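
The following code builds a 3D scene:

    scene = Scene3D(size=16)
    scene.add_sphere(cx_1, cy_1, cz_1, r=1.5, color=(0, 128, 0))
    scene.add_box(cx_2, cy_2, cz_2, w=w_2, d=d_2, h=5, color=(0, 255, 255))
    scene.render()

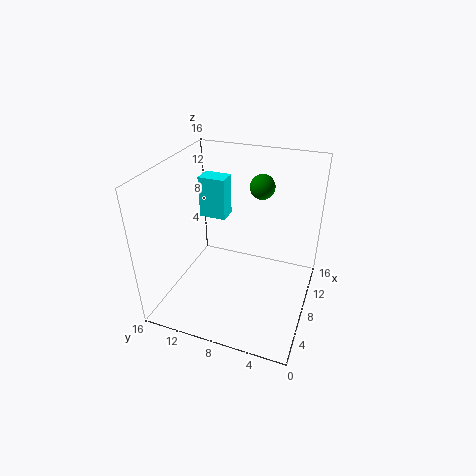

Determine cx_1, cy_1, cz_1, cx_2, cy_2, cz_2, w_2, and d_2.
cx_1 = 13.5
cy_1 = 7
cz_1 = 12
cx_2 = 10.75
cy_2 = 10.75
cz_2 = 8.25
w_2 = 2.25
d_2 = 3.25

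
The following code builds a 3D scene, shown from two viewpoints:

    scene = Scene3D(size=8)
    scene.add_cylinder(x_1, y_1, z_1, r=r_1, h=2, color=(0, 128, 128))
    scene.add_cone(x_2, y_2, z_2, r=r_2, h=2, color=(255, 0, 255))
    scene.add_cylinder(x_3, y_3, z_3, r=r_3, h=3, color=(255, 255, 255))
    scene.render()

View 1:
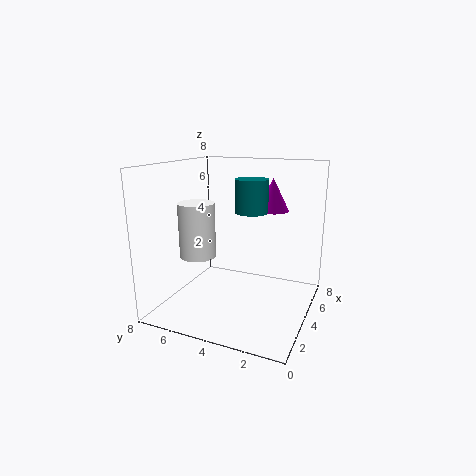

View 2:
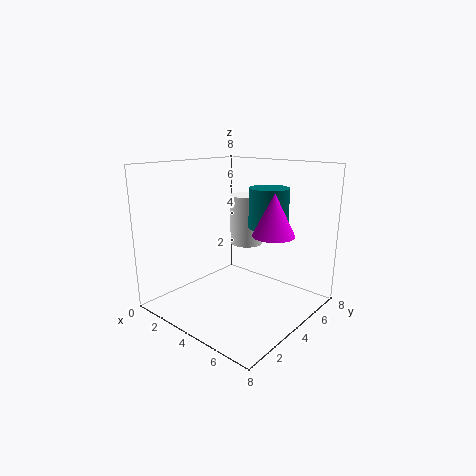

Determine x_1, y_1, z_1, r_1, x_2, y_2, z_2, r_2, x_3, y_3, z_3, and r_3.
x_1 = 6
y_1 = 4
z_1 = 5
r_1 = 1
x_2 = 7
y_2 = 3
z_2 = 5
r_2 = 1
x_3 = 3
y_3 = 6
z_3 = 3
r_3 = 1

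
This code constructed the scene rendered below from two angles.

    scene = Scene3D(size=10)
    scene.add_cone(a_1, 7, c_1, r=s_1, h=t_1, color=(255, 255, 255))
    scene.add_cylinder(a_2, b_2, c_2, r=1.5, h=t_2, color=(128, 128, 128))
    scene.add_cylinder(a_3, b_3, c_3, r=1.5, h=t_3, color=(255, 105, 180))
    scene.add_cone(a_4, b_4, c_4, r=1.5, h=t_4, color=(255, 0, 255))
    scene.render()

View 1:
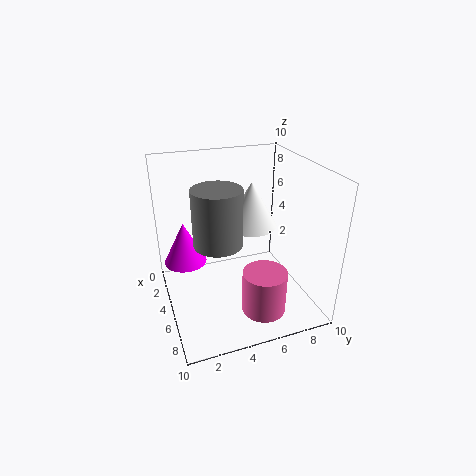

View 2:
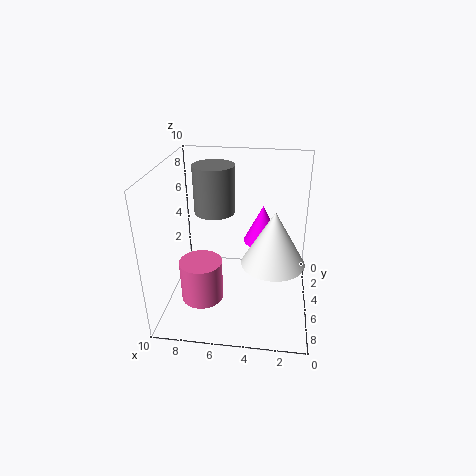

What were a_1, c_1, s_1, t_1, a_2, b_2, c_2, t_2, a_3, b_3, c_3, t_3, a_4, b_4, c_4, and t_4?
a_1 = 2.5; c_1 = 4.5; s_1 = 2; t_1 = 3.5; a_2 = 7; b_2 = 3; c_2 = 6; t_2 = 3.5; a_3 = 7.5; b_3 = 6; c_3 = 0.5; t_3 = 3; a_4 = 3.5; b_4 = 1.5; c_4 = 3; t_4 = 3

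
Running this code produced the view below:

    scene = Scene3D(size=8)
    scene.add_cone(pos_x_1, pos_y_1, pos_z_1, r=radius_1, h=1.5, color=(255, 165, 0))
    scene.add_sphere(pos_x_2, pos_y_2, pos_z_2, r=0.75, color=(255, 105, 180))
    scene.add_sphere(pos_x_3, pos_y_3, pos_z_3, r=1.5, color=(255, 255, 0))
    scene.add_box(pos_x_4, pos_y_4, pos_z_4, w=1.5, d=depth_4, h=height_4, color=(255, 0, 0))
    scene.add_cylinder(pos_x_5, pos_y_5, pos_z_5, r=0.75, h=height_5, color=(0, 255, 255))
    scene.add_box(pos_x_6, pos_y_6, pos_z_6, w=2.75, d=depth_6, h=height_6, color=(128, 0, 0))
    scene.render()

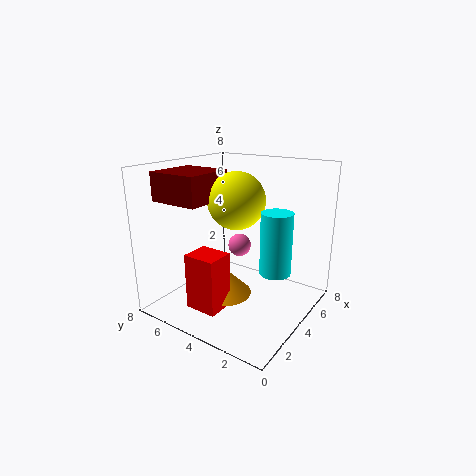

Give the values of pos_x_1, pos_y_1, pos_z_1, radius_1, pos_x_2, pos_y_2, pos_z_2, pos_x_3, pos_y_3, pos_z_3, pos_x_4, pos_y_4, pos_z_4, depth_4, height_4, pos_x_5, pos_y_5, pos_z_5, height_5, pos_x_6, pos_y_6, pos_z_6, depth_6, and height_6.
pos_x_1 = 3; pos_y_1 = 4.25; pos_z_1 = 1; radius_1 = 1.5; pos_x_2 = 6.75; pos_y_2 = 5.75; pos_z_2 = 2.25; pos_x_3 = 3.5; pos_y_3 = 3.75; pos_z_3 = 6.25; pos_x_4 = 1; pos_y_4 = 3.5; pos_z_4 = 0.75; depth_4 = 1.75; height_4 = 3; pos_x_5 = 2.75; pos_y_5 = 1; pos_z_5 = 3.25; height_5 = 3; pos_x_6 = 1; pos_y_6 = 4.5; pos_z_6 = 6.25; depth_6 = 2.75; height_6 = 1.5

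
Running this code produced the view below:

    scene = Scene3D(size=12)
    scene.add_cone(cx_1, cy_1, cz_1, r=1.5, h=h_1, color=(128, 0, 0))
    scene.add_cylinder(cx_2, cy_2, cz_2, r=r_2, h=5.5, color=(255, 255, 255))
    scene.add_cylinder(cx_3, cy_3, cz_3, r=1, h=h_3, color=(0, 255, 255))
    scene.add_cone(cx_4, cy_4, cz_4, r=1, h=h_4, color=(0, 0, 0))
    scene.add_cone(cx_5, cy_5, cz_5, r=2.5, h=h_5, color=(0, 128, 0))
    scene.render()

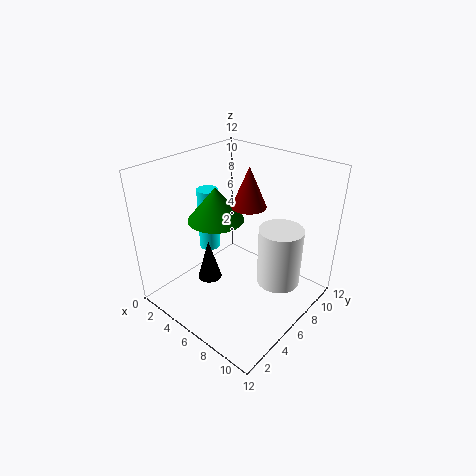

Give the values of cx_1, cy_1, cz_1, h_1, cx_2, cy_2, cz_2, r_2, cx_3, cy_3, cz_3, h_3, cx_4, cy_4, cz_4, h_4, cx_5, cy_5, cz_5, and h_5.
cx_1 = 5.5
cy_1 = 8
cz_1 = 8
h_1 = 3.5
cx_2 = 8
cy_2 = 9.5
cz_2 = 0.5
r_2 = 2
cx_3 = 1
cy_3 = 7.5
cz_3 = 2.5
h_3 = 6
cx_4 = 4.5
cy_4 = 4
cz_4 = 2.5
h_4 = 3.5
cx_5 = 3
cy_5 = 6.5
cz_5 = 6.5
h_5 = 3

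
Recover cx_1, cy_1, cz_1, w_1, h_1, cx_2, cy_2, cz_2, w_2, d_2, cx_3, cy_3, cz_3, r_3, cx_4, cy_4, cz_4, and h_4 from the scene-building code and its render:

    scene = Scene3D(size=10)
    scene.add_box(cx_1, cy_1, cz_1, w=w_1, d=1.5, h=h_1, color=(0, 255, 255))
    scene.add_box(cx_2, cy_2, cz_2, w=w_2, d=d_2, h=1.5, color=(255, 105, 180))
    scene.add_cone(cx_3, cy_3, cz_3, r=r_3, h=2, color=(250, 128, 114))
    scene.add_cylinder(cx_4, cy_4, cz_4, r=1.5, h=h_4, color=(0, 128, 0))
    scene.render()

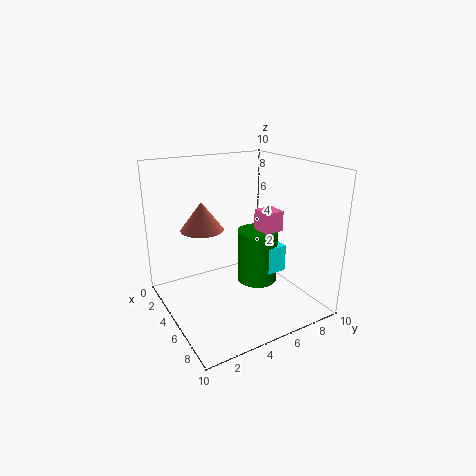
cx_1 = 3
cy_1 = 7
cz_1 = 2
w_1 = 3
h_1 = 2
cx_2 = 4
cy_2 = 7
cz_2 = 5
w_2 = 1.5
d_2 = 1.5
cx_3 = 3.5
cy_3 = 3
cz_3 = 5.5
r_3 = 1.5
cx_4 = 4.5
cy_4 = 7
cz_4 = 1
h_4 = 4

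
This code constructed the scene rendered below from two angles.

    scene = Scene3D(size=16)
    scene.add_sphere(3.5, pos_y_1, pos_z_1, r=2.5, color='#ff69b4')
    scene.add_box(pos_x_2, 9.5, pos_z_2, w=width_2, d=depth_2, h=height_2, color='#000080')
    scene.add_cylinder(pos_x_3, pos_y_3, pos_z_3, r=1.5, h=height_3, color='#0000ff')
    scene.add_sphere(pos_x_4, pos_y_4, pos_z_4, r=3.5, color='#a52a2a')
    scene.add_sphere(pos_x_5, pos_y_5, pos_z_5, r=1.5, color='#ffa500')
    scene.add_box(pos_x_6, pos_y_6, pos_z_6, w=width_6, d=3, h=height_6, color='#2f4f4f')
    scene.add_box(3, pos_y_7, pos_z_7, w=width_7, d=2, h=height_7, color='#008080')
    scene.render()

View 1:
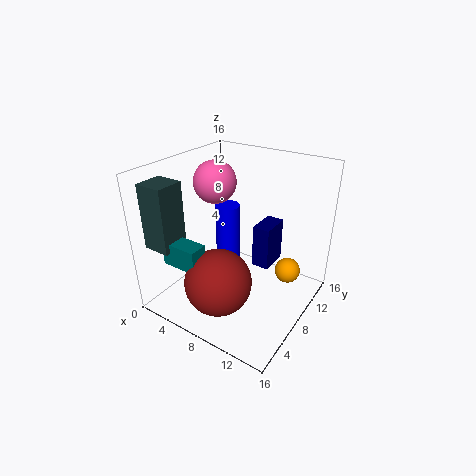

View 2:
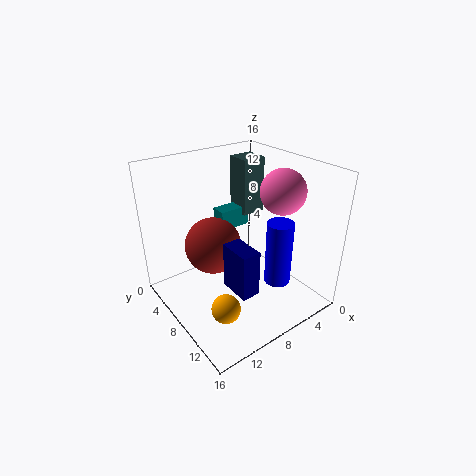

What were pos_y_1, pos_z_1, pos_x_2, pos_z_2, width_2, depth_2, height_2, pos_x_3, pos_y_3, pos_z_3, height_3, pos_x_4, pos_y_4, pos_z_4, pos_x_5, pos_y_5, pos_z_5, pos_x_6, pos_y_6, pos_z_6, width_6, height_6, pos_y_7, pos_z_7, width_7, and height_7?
pos_y_1 = 10; pos_z_1 = 13; pos_x_2 = 9; pos_z_2 = 4; width_2 = 2; depth_2 = 3.5; height_2 = 5; pos_x_3 = 4.5; pos_y_3 = 11; pos_z_3 = 2.5; height_3 = 7.5; pos_x_4 = 8.5; pos_y_4 = 3.5; pos_z_4 = 5; pos_x_5 = 12.5; pos_y_5 = 12; pos_z_5 = 3; pos_x_6 = 1; pos_y_6 = 1; pos_z_6 = 8; width_6 = 3; height_6 = 7; pos_y_7 = 1.5; pos_z_7 = 6.5; width_7 = 4; height_7 = 2.5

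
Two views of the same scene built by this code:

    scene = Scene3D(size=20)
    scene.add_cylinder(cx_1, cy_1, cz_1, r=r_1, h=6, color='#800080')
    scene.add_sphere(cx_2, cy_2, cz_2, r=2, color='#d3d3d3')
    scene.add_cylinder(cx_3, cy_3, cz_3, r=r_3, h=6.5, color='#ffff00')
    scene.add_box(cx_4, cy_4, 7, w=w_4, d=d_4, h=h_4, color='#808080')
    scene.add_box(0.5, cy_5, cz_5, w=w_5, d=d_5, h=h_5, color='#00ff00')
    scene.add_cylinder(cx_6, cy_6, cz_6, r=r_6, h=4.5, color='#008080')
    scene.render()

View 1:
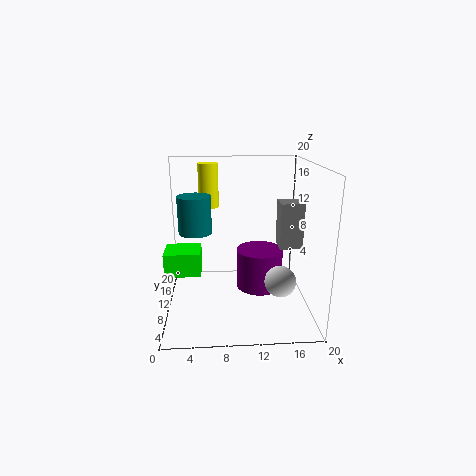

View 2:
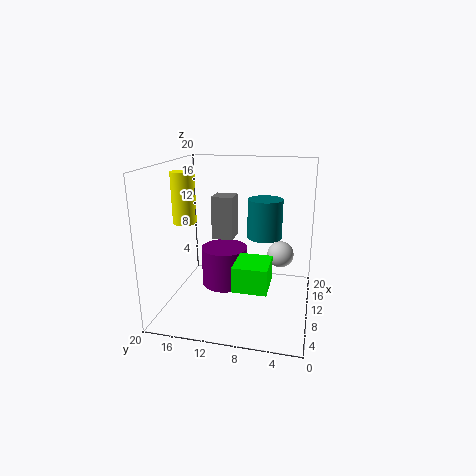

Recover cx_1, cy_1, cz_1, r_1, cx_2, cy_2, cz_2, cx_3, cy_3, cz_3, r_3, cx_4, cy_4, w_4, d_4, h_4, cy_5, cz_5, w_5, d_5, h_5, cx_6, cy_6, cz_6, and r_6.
cx_1 = 13.5, cy_1 = 13, cz_1 = 1, r_1 = 3.5, cx_2 = 15, cy_2 = 4.5, cz_2 = 6, cx_3 = 6, cy_3 = 16, cz_3 = 13, r_3 = 1.5, cx_4 = 16.5, cy_4 = 12.5, w_4 = 3.5, d_4 = 3.5, h_4 = 7, cy_5 = 4.5, cz_5 = 7, w_5 = 4.5, d_5 = 4, h_5 = 3, cx_6 = 4.5, cy_6 = 5.5, cz_6 = 12.5, r_6 = 2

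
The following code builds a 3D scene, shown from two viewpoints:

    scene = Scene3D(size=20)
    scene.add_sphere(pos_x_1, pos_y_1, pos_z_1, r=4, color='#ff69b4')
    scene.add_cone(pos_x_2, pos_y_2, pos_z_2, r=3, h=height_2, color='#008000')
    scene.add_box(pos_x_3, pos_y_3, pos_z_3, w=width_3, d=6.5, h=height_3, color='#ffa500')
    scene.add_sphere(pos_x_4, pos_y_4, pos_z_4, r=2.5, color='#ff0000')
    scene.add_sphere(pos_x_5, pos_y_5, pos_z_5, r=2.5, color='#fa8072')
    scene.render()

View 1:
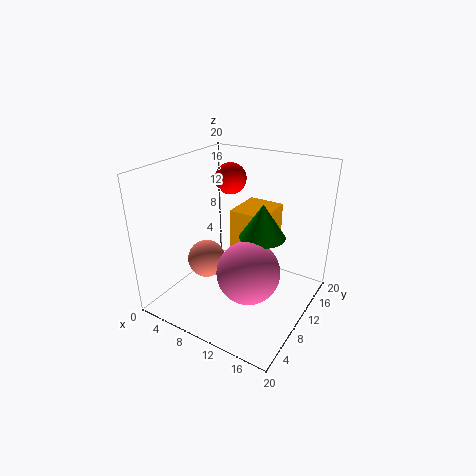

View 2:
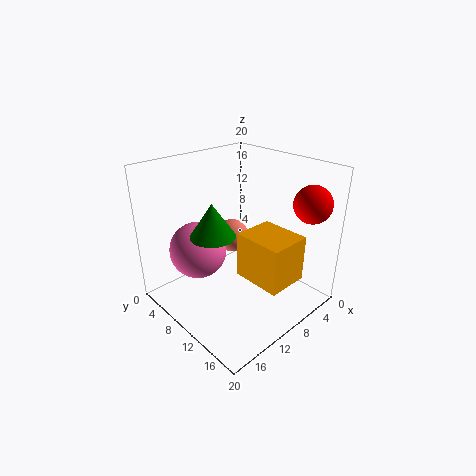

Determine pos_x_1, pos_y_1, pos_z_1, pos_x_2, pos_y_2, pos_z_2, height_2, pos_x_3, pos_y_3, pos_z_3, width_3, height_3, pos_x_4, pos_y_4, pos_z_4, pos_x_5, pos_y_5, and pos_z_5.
pos_x_1 = 14
pos_y_1 = 6
pos_z_1 = 8
pos_x_2 = 14
pos_y_2 = 9.5
pos_z_2 = 11.5
height_2 = 4.5
pos_x_3 = 7
pos_y_3 = 12.5
pos_z_3 = 6.5
width_3 = 5.5
height_3 = 6
pos_x_4 = 4
pos_y_4 = 17.5
pos_z_4 = 15.5
pos_x_5 = 7.5
pos_y_5 = 6
pos_z_5 = 8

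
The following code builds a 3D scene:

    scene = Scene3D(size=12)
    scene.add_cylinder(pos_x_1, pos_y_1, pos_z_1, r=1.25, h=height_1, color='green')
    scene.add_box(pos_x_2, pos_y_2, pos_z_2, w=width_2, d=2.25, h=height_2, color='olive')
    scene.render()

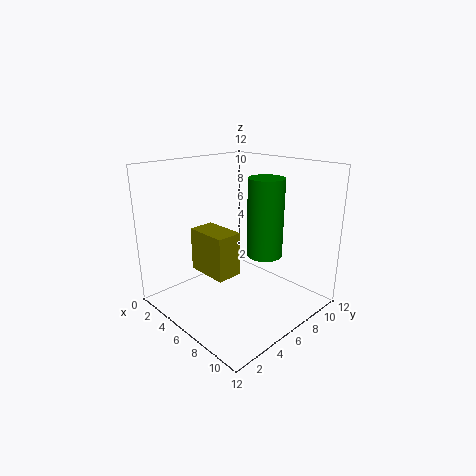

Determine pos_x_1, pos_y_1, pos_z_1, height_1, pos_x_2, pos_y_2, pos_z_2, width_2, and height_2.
pos_x_1 = 10
pos_y_1 = 4.75
pos_z_1 = 6.25
height_1 = 5.5
pos_x_2 = 2.5
pos_y_2 = 3.75
pos_z_2 = 2.75
width_2 = 3.75
height_2 = 3.75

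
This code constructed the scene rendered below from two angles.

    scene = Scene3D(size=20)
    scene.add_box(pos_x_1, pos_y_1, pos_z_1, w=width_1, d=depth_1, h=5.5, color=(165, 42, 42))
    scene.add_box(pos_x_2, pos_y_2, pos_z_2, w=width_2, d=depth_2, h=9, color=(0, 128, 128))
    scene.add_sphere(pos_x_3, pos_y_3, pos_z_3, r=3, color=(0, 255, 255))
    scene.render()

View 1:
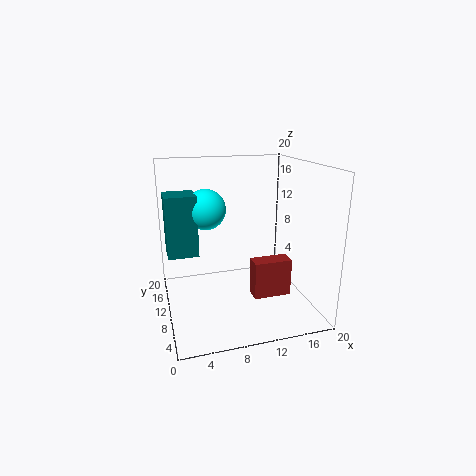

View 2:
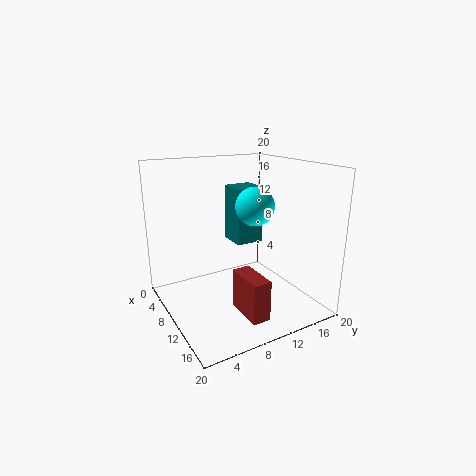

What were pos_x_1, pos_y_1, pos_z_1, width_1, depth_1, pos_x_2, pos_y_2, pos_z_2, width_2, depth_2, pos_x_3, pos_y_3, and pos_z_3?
pos_x_1 = 12; pos_y_1 = 8; pos_z_1 = 1; width_1 = 5.5; depth_1 = 2.5; pos_x_2 = 0.5; pos_y_2 = 13; pos_z_2 = 6.5; width_2 = 4.5; depth_2 = 4.5; pos_x_3 = 6.5; pos_y_3 = 15; pos_z_3 = 13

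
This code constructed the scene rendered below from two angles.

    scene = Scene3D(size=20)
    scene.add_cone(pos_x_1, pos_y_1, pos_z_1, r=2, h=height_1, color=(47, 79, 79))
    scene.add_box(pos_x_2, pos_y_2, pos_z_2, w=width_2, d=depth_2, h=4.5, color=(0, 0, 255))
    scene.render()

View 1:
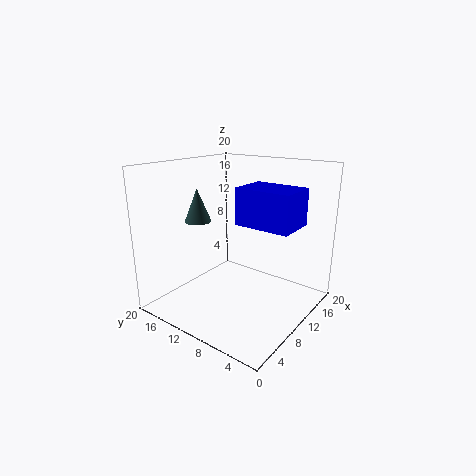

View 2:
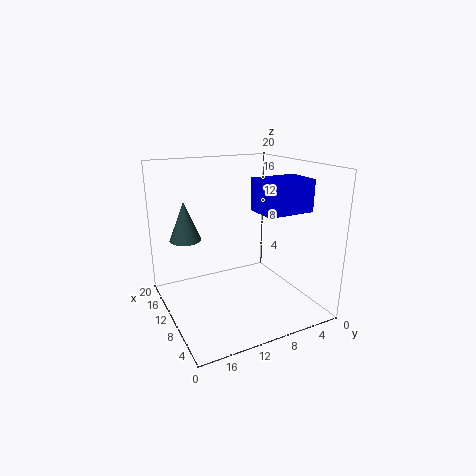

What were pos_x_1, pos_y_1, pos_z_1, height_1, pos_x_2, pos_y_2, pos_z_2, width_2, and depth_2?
pos_x_1 = 10; pos_y_1 = 17.5; pos_z_1 = 11; height_1 = 5; pos_x_2 = 6; pos_y_2 = 0.5; pos_z_2 = 13.5; width_2 = 5; depth_2 = 7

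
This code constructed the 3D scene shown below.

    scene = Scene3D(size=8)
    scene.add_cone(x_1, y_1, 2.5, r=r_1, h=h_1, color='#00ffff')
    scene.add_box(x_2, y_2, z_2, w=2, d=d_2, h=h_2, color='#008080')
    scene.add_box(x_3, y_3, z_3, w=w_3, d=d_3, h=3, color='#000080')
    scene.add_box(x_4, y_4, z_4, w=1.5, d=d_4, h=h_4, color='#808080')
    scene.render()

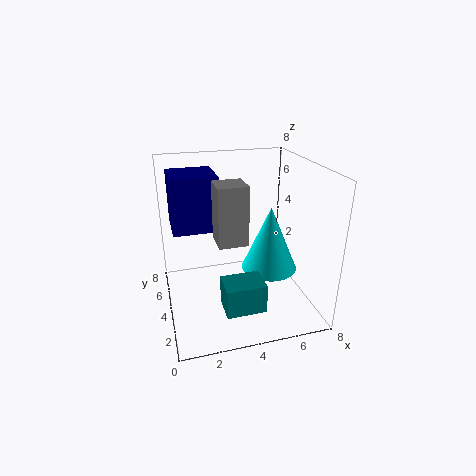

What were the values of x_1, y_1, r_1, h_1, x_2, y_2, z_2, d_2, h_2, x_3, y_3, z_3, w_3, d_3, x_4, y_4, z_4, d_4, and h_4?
x_1 = 5.5
y_1 = 3
r_1 = 1.5
h_1 = 3.5
x_2 = 2.5
y_2 = 0.5
z_2 = 1.5
d_2 = 1.5
h_2 = 1.5
x_3 = 0.5
y_3 = 4
z_3 = 4.5
w_3 = 2.5
d_3 = 2.5
x_4 = 2.5
y_4 = 2
z_4 = 4.5
d_4 = 1.5
h_4 = 3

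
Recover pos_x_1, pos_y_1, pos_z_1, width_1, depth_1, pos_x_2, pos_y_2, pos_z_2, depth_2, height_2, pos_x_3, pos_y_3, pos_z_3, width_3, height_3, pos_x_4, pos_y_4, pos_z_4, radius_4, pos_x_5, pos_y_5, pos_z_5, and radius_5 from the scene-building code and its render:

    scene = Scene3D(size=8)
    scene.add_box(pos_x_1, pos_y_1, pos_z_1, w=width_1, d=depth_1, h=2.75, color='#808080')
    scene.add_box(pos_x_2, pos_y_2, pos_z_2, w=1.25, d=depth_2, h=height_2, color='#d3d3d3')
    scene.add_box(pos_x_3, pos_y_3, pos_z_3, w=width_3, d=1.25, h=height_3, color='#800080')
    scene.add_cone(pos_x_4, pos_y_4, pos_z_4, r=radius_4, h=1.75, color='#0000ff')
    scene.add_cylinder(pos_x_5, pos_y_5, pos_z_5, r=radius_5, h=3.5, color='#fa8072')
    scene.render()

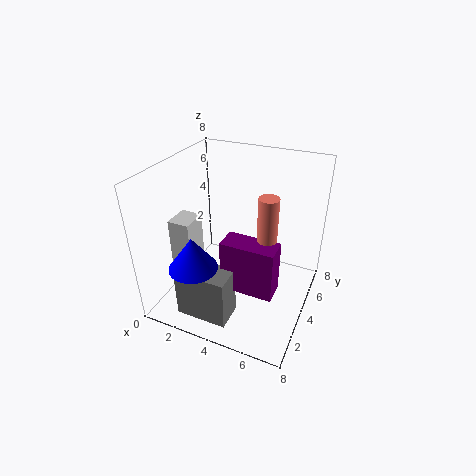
pos_x_1 = 2; pos_y_1 = 0.5; pos_z_1 = 0.75; width_1 = 2.75; depth_1 = 1.5; pos_x_2 = 0.5; pos_y_2 = 2.5; pos_z_2 = 1.75; depth_2 = 1.5; height_2 = 3.25; pos_x_3 = 4; pos_y_3 = 1.75; pos_z_3 = 2.25; width_3 = 2.75; height_3 = 2.75; pos_x_4 = 2.75; pos_y_4 = 1.25; pos_z_4 = 3.5; radius_4 = 1.25; pos_x_5 = 6; pos_y_5 = 3; pos_z_5 = 3.75; radius_5 = 0.5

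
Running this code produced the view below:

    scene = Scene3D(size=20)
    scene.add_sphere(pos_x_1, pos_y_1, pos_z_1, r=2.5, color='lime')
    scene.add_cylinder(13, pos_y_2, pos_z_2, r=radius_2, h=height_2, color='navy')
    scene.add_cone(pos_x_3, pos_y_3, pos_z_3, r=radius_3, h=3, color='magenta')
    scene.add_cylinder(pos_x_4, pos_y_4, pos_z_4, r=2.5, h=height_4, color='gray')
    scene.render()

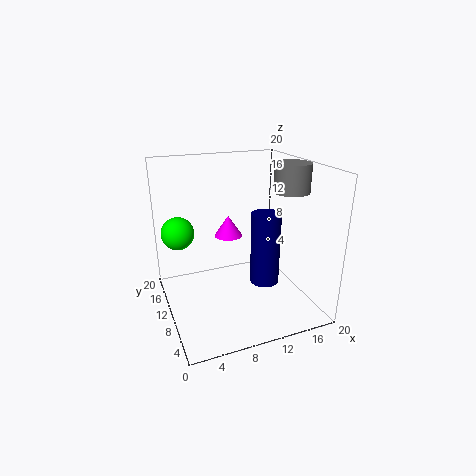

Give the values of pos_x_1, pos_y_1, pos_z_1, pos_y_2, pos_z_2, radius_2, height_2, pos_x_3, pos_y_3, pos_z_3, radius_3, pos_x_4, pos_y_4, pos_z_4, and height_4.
pos_x_1 = 3, pos_y_1 = 17, pos_z_1 = 9, pos_y_2 = 7.5, pos_z_2 = 4, radius_2 = 2, height_2 = 10, pos_x_3 = 9.5, pos_y_3 = 12.5, pos_z_3 = 9.5, radius_3 = 2, pos_x_4 = 17.5, pos_y_4 = 9, pos_z_4 = 16, height_4 = 4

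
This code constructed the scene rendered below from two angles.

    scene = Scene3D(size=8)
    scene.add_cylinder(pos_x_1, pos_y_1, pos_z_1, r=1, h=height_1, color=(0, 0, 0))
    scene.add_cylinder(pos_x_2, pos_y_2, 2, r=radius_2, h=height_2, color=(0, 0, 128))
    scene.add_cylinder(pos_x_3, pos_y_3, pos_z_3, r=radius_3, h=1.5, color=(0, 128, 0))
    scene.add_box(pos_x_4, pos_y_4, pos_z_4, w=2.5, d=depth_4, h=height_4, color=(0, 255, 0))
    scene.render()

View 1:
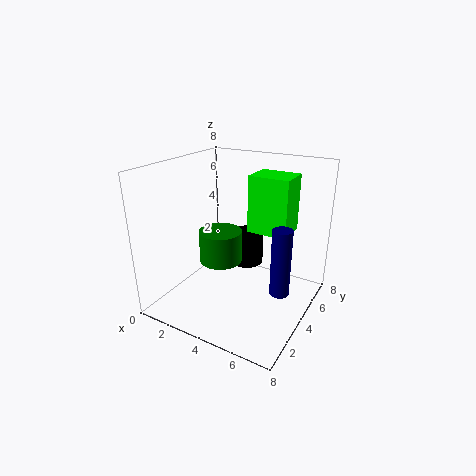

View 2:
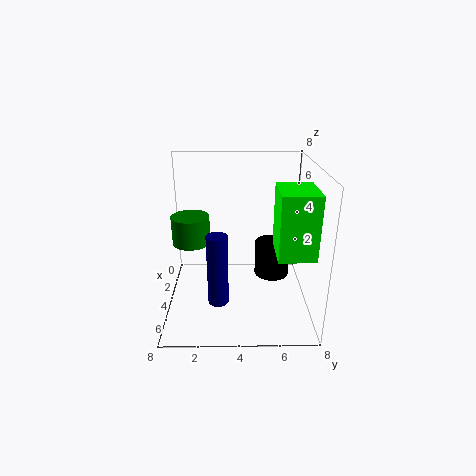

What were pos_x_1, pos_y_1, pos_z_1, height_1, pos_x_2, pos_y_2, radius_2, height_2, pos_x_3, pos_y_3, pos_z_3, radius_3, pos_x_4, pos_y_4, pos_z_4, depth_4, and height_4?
pos_x_1 = 3.5; pos_y_1 = 6; pos_z_1 = 1.5; height_1 = 2; pos_x_2 = 7; pos_y_2 = 3; radius_2 = 0.5; height_2 = 3.5; pos_x_3 = 4.5; pos_y_3 = 1.5; pos_z_3 = 4; radius_3 = 1; pos_x_4 = 3.5; pos_y_4 = 6; pos_z_4 = 3.5; depth_4 = 2; height_4 = 3.5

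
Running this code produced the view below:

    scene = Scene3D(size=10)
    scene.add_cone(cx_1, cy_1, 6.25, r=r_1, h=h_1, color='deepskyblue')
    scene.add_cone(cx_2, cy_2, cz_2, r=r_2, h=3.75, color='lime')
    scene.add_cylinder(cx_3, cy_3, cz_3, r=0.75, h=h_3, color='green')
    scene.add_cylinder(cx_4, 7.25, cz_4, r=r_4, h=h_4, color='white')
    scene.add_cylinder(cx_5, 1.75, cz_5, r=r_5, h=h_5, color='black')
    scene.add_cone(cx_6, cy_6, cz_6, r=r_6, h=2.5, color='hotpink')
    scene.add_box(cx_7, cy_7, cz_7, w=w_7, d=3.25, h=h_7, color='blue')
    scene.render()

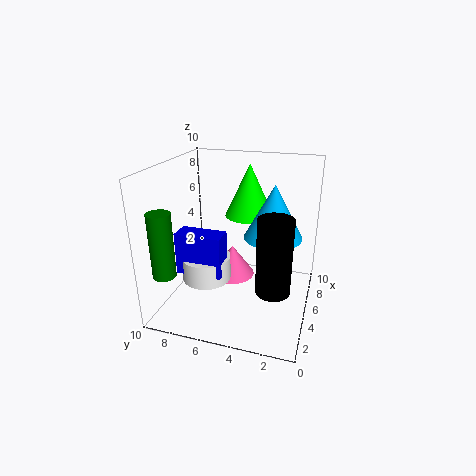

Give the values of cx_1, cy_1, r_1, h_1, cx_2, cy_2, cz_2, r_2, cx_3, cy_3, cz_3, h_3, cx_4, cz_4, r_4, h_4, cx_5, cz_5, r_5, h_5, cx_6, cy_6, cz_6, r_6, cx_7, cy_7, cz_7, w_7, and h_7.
cx_1 = 3.25, cy_1 = 2.25, r_1 = 1.75, h_1 = 3.25, cx_2 = 7, cy_2 = 4.75, cz_2 = 6, r_2 = 1.75, cx_3 = 1.25, cy_3 = 8.75, cz_3 = 3.5, h_3 = 4.25, cx_4 = 4.5, cz_4 = 1.75, r_4 = 1.75, h_4 = 1.75, cx_5 = 1.25, cz_5 = 3.75, r_5 = 1, h_5 = 4.5, cx_6 = 7.5, cy_6 = 6.25, cz_6 = 0.5, r_6 = 1.75, cx_7 = 3.25, cy_7 = 5.75, cz_7 = 2.5, w_7 = 1.5, h_7 = 3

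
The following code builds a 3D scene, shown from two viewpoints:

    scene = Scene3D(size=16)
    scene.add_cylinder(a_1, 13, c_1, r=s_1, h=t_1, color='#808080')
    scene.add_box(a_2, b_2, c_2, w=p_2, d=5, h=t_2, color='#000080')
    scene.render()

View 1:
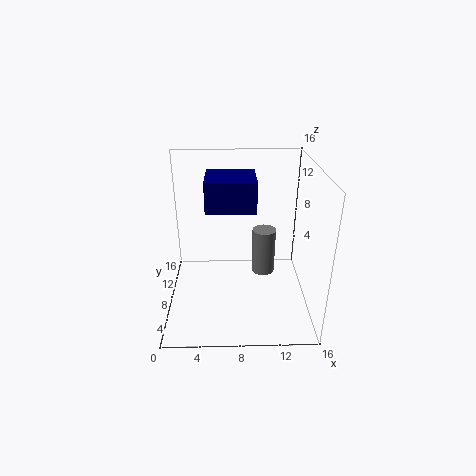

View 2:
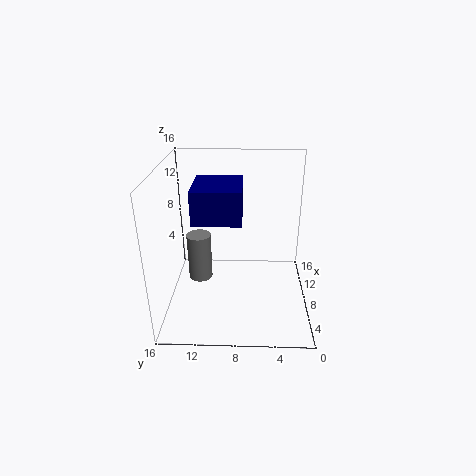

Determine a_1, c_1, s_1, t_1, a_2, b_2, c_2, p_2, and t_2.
a_1 = 11.5, c_1 = 0.5, s_1 = 1.5, t_1 = 6, a_2 = 4.5, b_2 = 7.5, c_2 = 11, p_2 = 5.5, t_2 = 3.5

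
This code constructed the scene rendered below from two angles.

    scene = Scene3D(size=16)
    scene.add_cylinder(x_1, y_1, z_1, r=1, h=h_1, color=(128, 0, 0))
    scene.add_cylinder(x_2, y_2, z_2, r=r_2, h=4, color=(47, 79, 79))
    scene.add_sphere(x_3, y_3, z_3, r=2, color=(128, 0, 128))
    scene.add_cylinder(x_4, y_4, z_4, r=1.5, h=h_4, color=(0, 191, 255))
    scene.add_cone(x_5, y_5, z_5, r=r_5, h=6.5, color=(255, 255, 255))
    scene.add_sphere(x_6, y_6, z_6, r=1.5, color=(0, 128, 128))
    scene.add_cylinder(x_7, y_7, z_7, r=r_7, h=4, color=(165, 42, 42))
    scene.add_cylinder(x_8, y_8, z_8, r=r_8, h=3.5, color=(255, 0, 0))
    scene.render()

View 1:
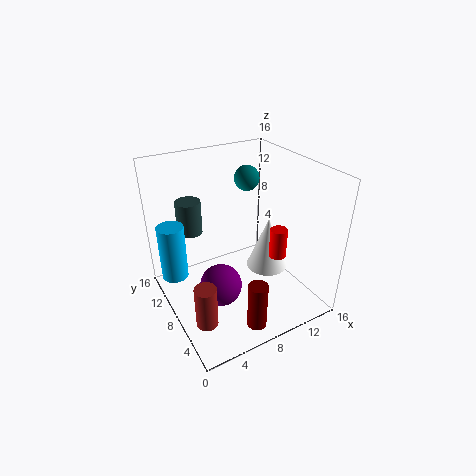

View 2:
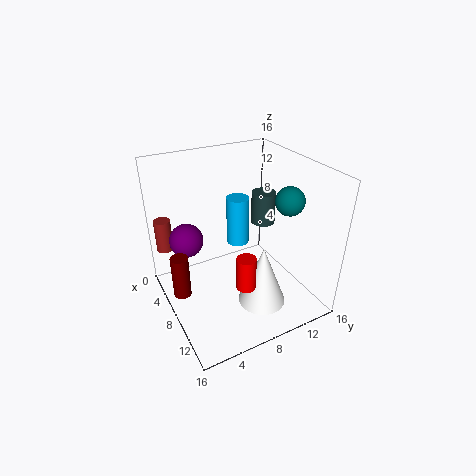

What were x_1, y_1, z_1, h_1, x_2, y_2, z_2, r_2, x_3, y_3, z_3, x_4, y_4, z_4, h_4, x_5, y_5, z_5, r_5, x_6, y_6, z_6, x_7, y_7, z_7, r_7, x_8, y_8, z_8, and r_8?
x_1 = 6.5, y_1 = 1.5, z_1 = 1.5, h_1 = 5, x_2 = 4.5, y_2 = 13.5, z_2 = 7, r_2 = 1.5, x_3 = 3.5, y_3 = 3.5, z_3 = 6.5, x_4 = 1.5, y_4 = 11.5, z_4 = 3, h_4 = 6.5, x_5 = 12.5, y_5 = 8.5, z_5 = 2.5, r_5 = 2.5, x_6 = 11.5, y_6 = 12, z_6 = 13, x_7 = 1, y_7 = 1.5, z_7 = 4.5, r_7 = 1, x_8 = 12.5, y_8 = 6.5, z_8 = 5, r_8 = 1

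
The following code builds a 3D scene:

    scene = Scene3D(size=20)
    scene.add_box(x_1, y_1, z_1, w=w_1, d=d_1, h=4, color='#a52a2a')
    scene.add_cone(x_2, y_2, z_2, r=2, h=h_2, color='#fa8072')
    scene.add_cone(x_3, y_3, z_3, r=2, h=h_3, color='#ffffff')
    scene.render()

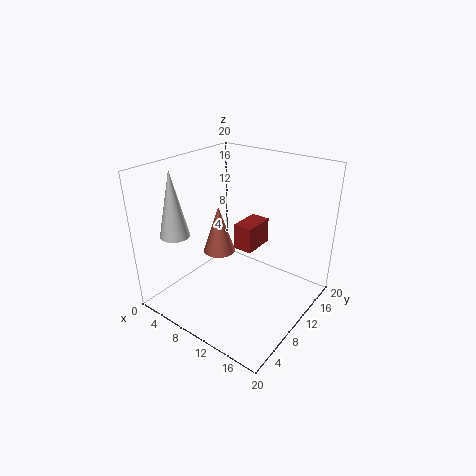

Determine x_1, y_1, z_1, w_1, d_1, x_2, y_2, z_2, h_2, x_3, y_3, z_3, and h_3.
x_1 = 7, y_1 = 13, z_1 = 6, w_1 = 3, d_1 = 5, x_2 = 10, y_2 = 6, z_2 = 10, h_2 = 6, x_3 = 4, y_3 = 4, z_3 = 11, h_3 = 9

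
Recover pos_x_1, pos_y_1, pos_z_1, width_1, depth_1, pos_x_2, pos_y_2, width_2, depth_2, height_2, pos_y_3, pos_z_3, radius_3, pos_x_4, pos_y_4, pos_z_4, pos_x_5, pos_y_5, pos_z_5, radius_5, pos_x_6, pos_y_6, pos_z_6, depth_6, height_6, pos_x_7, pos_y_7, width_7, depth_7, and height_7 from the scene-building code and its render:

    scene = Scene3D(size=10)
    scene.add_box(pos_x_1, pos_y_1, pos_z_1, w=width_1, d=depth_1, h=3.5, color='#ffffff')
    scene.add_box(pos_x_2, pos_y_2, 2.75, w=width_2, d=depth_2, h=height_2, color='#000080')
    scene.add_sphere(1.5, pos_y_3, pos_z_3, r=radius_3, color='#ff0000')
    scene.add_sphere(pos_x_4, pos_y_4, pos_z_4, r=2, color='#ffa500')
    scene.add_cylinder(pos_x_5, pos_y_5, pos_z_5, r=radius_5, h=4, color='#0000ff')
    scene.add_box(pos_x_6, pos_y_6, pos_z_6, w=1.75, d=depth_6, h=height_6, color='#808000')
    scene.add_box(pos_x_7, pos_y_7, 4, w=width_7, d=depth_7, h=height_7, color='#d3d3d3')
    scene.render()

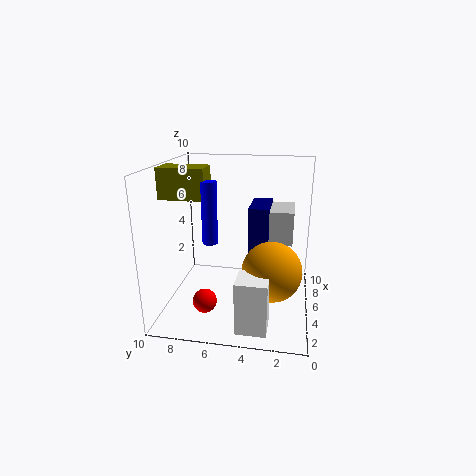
pos_x_1 = 0.75; pos_y_1 = 2.5; pos_z_1 = 0.25; width_1 = 2; depth_1 = 2; pos_x_2 = 6.25; pos_y_2 = 3; width_2 = 3.25; depth_2 = 1.5; height_2 = 4; pos_y_3 = 6.5; pos_z_3 = 2; radius_3 = 0.75; pos_x_4 = 3.75; pos_y_4 = 2.5; pos_z_4 = 3.25; pos_x_5 = 3.25; pos_y_5 = 6.5; pos_z_5 = 5.25; radius_5 = 0.5; pos_x_6 = 3; pos_y_6 = 6.75; pos_z_6 = 8; depth_6 = 3; height_6 = 2; pos_x_7 = 6.5; pos_y_7 = 1.25; width_7 = 3; depth_7 = 3; height_7 = 2.5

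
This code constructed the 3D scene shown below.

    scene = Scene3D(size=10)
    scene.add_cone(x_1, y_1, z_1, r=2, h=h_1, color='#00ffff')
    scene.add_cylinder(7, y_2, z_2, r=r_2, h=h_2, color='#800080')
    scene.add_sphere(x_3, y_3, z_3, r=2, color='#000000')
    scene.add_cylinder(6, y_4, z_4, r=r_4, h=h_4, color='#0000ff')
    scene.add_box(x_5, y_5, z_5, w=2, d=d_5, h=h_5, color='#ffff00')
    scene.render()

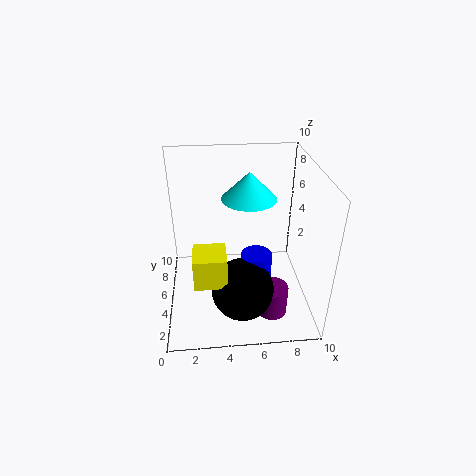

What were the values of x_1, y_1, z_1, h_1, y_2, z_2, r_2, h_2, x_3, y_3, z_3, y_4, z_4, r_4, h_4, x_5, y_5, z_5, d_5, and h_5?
x_1 = 6
y_1 = 7
z_1 = 7
h_1 = 2
y_2 = 2
z_2 = 1
r_2 = 1
h_2 = 2
x_3 = 5
y_3 = 2
z_3 = 3
y_4 = 3
z_4 = 3
r_4 = 1
h_4 = 2
x_5 = 2
y_5 = 1
z_5 = 4
d_5 = 2
h_5 = 2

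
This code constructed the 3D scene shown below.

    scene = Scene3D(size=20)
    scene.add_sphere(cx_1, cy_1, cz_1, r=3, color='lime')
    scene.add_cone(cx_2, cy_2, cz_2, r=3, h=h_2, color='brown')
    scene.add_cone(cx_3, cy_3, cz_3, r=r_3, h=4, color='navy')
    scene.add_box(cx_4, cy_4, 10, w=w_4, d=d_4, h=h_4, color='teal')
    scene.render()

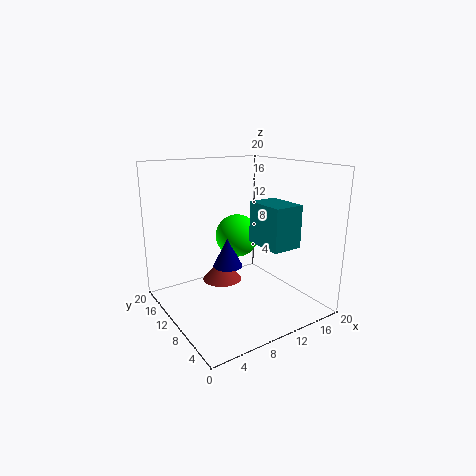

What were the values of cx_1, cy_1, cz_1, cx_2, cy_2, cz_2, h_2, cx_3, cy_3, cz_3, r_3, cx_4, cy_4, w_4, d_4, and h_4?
cx_1 = 10.5, cy_1 = 11, cz_1 = 10, cx_2 = 10, cy_2 = 14.5, cz_2 = 2, h_2 = 3.5, cx_3 = 8, cy_3 = 9.5, cz_3 = 6.5, r_3 = 2, cx_4 = 10.5, cy_4 = 2.5, w_4 = 4, d_4 = 5.5, h_4 = 5.5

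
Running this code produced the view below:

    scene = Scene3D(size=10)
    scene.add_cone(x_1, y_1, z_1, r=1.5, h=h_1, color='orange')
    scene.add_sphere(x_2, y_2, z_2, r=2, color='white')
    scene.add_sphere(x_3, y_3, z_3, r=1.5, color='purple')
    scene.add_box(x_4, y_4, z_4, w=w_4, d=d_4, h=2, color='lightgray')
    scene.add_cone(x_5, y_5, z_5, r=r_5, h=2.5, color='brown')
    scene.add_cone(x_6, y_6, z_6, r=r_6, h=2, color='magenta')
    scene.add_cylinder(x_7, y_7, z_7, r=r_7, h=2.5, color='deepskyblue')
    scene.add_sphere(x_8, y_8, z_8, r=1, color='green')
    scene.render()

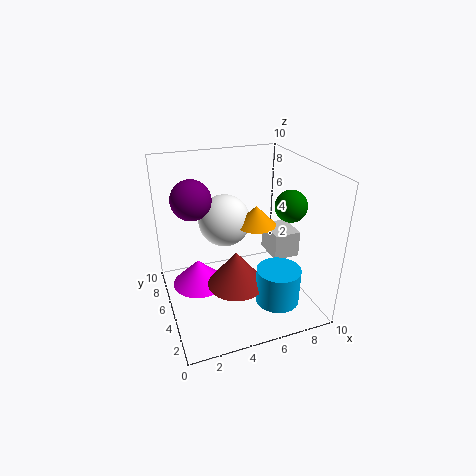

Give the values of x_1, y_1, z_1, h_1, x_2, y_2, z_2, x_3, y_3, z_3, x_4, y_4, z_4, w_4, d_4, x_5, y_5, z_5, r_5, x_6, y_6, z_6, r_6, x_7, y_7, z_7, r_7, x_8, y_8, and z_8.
x_1 = 7
y_1 = 6.5
z_1 = 5
h_1 = 1.5
x_2 = 5
y_2 = 8
z_2 = 5
x_3 = 2.5
y_3 = 8
z_3 = 7
x_4 = 8
y_4 = 5
z_4 = 2.5
w_4 = 2
d_4 = 2.5
x_5 = 4.5
y_5 = 4
z_5 = 2
r_5 = 2
x_6 = 2.5
y_6 = 7
z_6 = 0.5
r_6 = 2
x_7 = 7
y_7 = 2.5
z_7 = 1
r_7 = 1.5
x_8 = 7.5
y_8 = 2.5
z_8 = 8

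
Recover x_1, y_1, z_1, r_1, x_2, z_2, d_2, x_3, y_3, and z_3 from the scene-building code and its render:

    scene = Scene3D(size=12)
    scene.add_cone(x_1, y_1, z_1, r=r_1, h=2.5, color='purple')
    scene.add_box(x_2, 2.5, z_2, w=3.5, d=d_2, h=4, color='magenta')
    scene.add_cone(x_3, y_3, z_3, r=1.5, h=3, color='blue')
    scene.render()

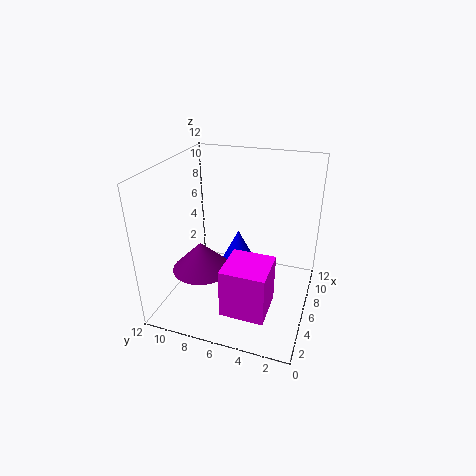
x_1 = 5
y_1 = 9
z_1 = 3
r_1 = 2.5
x_2 = 1.5
z_2 = 1.5
d_2 = 3.5
x_3 = 9
y_3 = 7
z_3 = 2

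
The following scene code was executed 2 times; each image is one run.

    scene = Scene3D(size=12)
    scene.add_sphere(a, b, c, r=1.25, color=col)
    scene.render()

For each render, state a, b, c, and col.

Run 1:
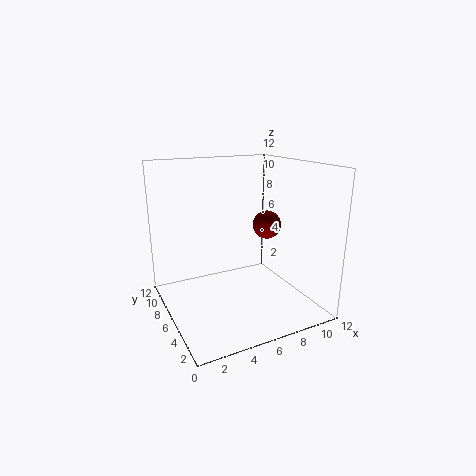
a = 9.25, b = 6.75, c = 6.5, col = 'maroon'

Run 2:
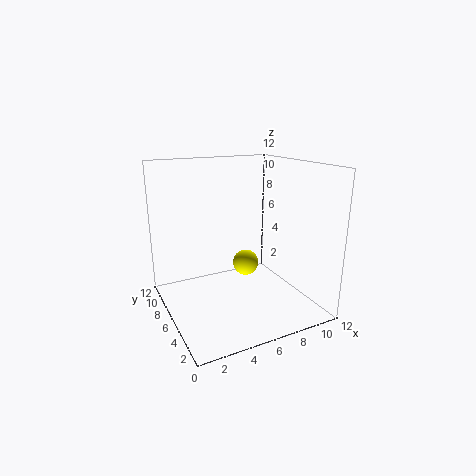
a = 8.5, b = 9.25, c = 2, col = 'yellow'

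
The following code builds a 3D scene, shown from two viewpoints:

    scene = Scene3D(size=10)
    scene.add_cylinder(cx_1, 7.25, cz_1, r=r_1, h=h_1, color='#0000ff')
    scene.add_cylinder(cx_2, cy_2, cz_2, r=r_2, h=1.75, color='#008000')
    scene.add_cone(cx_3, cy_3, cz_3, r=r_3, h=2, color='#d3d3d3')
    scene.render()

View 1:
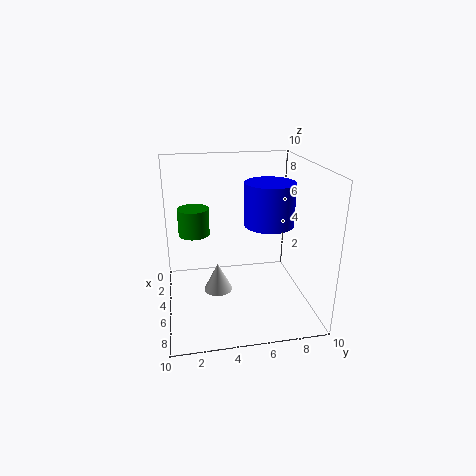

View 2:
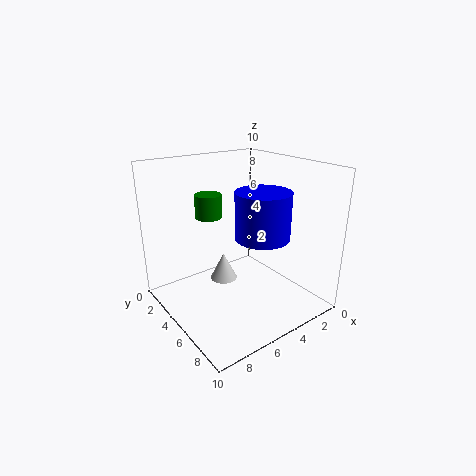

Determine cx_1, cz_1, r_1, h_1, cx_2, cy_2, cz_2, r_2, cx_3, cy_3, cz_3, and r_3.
cx_1 = 4.75; cz_1 = 5.75; r_1 = 1.75; h_1 = 3; cx_2 = 5.5; cy_2 = 2; cz_2 = 5.75; r_2 = 1; cx_3 = 5.25; cy_3 = 3.5; cz_3 = 1.25; r_3 = 1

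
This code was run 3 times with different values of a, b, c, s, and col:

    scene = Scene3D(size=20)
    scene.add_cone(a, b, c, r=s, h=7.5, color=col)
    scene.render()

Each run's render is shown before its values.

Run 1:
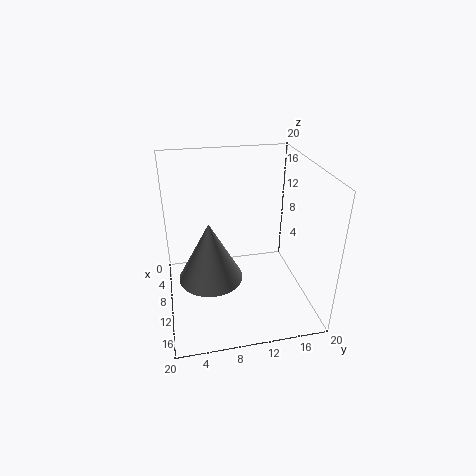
a = 14.5, b = 5.5, c = 7.5, s = 4, col = 'gray'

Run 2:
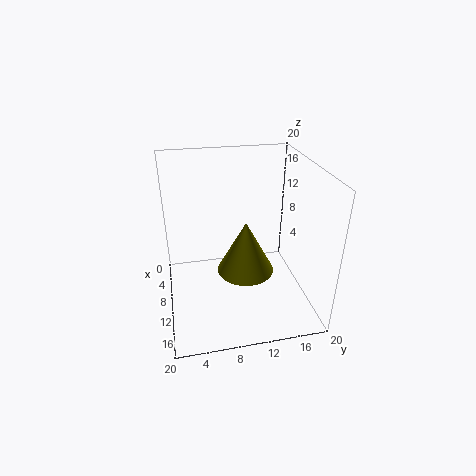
a = 10.5, b = 11, c = 5, s = 4, col = 'olive'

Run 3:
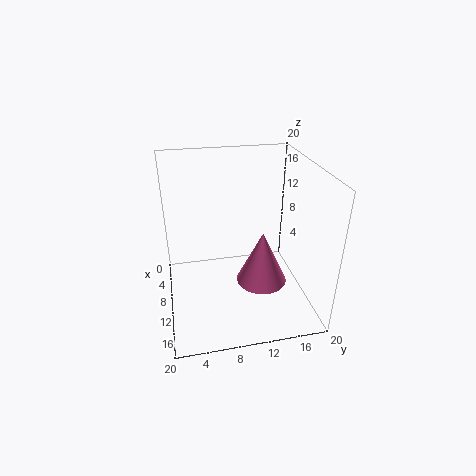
a = 12, b = 13, c = 4, s = 3.5, col = 'hotpink'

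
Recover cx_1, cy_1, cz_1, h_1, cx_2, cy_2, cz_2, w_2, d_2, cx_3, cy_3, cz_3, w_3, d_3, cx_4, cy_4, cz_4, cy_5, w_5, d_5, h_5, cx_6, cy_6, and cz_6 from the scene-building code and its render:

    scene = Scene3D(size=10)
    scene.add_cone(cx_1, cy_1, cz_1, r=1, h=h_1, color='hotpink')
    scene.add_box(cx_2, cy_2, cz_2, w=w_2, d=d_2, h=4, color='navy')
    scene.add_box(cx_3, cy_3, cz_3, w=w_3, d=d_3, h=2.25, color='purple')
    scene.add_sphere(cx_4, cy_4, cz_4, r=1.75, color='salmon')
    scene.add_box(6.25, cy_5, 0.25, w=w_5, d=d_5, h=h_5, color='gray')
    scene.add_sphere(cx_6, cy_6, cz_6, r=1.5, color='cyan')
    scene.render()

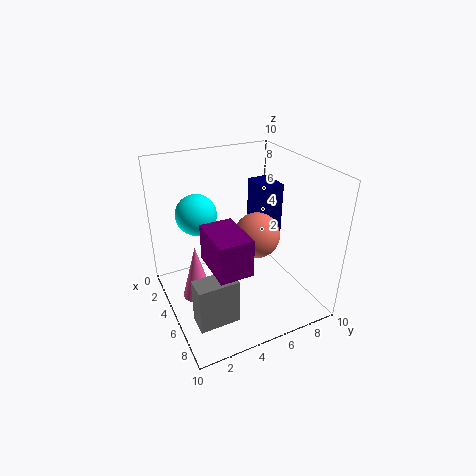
cx_1 = 5.25
cy_1 = 1.75
cz_1 = 1.5
h_1 = 3.75
cx_2 = 0.75
cy_2 = 8
cz_2 = 3.5
w_2 = 2.5
d_2 = 1.75
cx_3 = 6.5
cy_3 = 1.75
cz_3 = 5.25
w_3 = 3
d_3 = 2
cx_4 = 3.75
cy_4 = 7.25
cz_4 = 4
cy_5 = 1
w_5 = 1.5
d_5 = 2.75
h_5 = 3.25
cx_6 = 2.25
cy_6 = 3
cz_6 = 6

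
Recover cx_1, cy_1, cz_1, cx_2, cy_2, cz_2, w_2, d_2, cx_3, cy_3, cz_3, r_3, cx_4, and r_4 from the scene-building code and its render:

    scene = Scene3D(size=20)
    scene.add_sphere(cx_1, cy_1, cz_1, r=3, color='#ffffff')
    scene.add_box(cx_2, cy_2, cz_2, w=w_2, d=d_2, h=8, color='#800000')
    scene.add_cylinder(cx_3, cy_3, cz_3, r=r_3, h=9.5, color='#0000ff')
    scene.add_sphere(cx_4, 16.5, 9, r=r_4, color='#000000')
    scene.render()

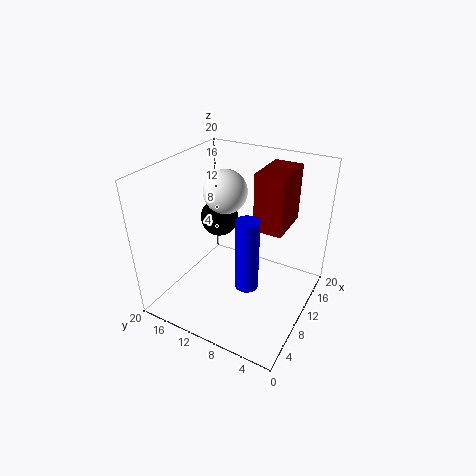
cx_1 = 11, cy_1 = 12.5, cz_1 = 16, cx_2 = 10.5, cy_2 = 4, cz_2 = 11.5, w_2 = 6.5, d_2 = 4, cx_3 = 6, cy_3 = 6.5, cz_3 = 6, r_3 = 1.5, cx_4 = 15.5, r_4 = 3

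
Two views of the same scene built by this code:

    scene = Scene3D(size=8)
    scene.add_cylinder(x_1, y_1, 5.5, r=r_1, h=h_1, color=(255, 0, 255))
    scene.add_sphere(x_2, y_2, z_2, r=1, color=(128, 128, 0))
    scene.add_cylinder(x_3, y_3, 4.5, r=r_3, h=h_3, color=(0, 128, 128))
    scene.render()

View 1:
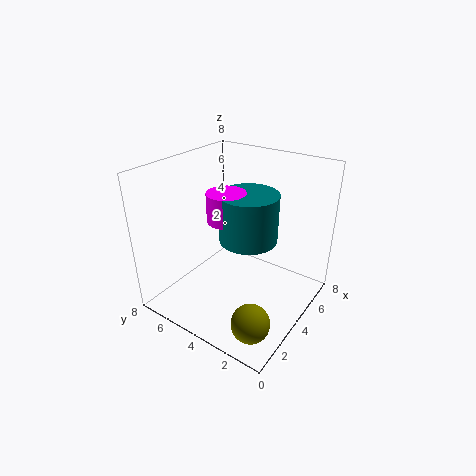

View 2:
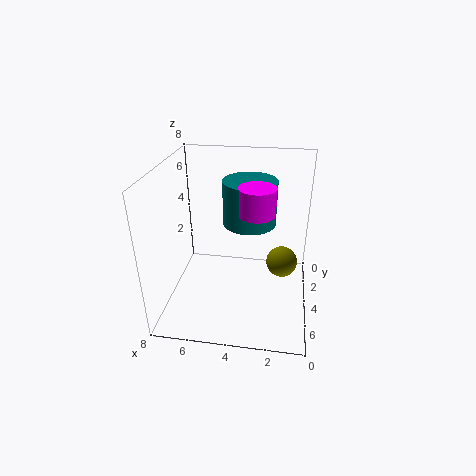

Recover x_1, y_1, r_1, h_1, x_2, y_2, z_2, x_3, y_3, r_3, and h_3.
x_1 = 3, y_1 = 4, r_1 = 1, h_1 = 1.5, x_2 = 1.5, y_2 = 1.5, z_2 = 1, x_3 = 3.5, y_3 = 3, r_3 = 1.5, h_3 = 2.5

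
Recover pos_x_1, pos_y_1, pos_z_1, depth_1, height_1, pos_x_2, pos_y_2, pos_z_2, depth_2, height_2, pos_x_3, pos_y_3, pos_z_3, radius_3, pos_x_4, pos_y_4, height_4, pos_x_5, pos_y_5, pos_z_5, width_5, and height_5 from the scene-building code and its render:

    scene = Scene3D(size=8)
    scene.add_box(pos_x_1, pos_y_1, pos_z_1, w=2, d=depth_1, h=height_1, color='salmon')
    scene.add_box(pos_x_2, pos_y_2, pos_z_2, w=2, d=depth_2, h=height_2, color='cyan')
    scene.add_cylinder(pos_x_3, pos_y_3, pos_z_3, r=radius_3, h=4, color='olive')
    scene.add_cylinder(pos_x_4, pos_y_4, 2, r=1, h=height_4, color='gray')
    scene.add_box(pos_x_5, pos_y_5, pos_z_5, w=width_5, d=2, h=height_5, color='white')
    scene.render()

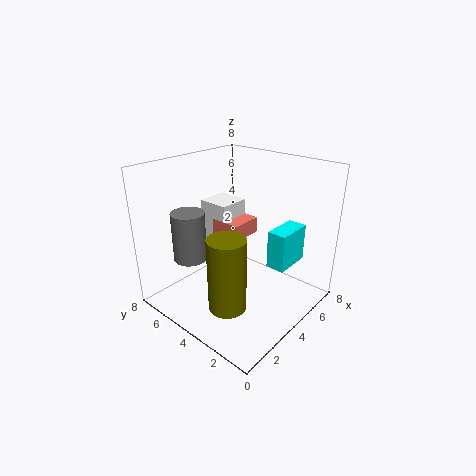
pos_x_1 = 5
pos_y_1 = 5
pos_z_1 = 3
depth_1 = 2
height_1 = 1
pos_x_2 = 4
pos_y_2 = 1
pos_z_2 = 3
depth_2 = 1
height_2 = 2
pos_x_3 = 2
pos_y_3 = 3
pos_z_3 = 1
radius_3 = 1
pos_x_4 = 3
pos_y_4 = 7
height_4 = 3
pos_x_5 = 5
pos_y_5 = 6
pos_z_5 = 2
width_5 = 2
height_5 = 3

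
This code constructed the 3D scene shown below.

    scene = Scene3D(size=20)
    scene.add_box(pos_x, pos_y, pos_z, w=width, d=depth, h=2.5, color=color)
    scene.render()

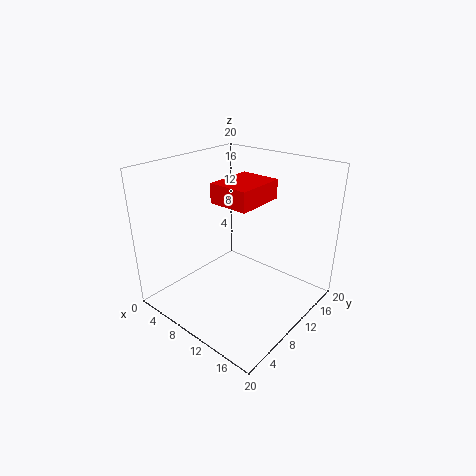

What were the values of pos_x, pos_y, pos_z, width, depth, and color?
pos_x = 9.25
pos_y = 5.75
pos_z = 16.25
width = 5.25
depth = 6.5
color = 'red'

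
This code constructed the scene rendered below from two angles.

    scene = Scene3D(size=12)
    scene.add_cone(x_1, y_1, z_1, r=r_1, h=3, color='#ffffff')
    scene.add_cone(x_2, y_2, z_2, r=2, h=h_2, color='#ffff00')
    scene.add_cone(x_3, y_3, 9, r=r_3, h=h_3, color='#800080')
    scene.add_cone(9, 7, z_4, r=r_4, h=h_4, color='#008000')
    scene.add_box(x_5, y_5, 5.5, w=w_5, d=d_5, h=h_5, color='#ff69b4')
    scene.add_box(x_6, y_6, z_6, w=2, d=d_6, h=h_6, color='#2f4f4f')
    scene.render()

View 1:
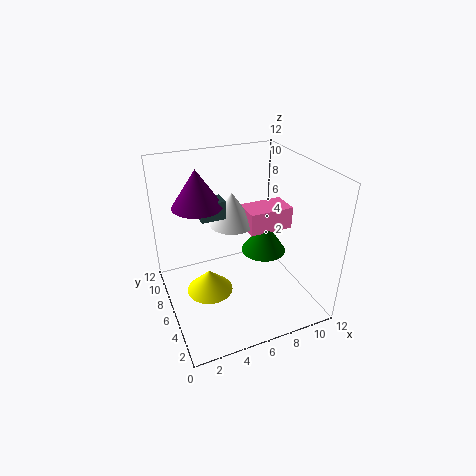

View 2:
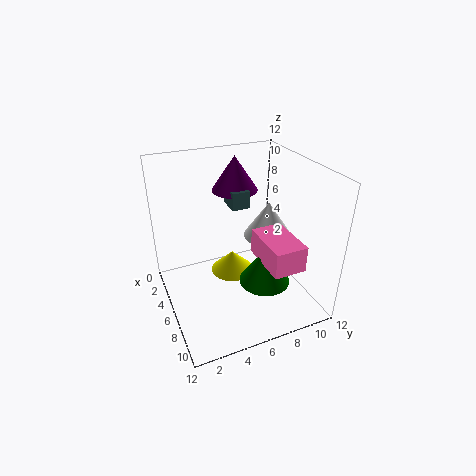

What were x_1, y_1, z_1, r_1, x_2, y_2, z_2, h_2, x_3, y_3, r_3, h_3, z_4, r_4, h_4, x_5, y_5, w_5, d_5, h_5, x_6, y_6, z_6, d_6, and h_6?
x_1 = 6.5
y_1 = 8.5
z_1 = 6
r_1 = 2
x_2 = 3.5
y_2 = 6.5
z_2 = 1
h_2 = 2
x_3 = 3
y_3 = 7
r_3 = 2
h_3 = 3
z_4 = 3.5
r_4 = 2
h_4 = 3
x_5 = 7.5
y_5 = 6.5
w_5 = 4
d_5 = 2.5
h_5 = 2
x_6 = 3
y_6 = 6
z_6 = 8
d_6 = 1.5
h_6 = 1.5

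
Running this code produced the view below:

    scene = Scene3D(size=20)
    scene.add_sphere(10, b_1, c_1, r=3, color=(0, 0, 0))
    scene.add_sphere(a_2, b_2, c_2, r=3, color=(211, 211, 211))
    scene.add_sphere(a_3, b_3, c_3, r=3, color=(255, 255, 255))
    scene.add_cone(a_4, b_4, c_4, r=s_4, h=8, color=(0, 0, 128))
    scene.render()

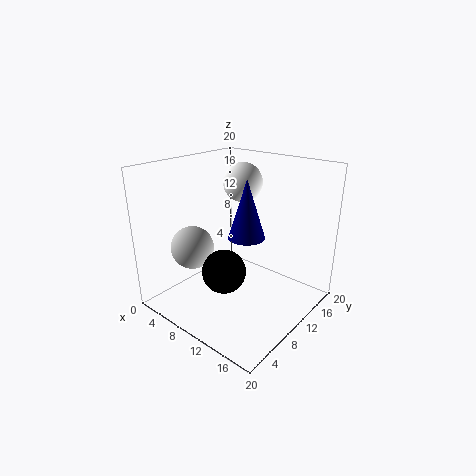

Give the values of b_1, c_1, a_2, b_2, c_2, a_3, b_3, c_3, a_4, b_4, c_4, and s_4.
b_1 = 7, c_1 = 6, a_2 = 5, b_2 = 6, c_2 = 8.5, a_3 = 6, b_3 = 16, c_3 = 16, a_4 = 11.5, b_4 = 10, c_4 = 10.5, s_4 = 2.5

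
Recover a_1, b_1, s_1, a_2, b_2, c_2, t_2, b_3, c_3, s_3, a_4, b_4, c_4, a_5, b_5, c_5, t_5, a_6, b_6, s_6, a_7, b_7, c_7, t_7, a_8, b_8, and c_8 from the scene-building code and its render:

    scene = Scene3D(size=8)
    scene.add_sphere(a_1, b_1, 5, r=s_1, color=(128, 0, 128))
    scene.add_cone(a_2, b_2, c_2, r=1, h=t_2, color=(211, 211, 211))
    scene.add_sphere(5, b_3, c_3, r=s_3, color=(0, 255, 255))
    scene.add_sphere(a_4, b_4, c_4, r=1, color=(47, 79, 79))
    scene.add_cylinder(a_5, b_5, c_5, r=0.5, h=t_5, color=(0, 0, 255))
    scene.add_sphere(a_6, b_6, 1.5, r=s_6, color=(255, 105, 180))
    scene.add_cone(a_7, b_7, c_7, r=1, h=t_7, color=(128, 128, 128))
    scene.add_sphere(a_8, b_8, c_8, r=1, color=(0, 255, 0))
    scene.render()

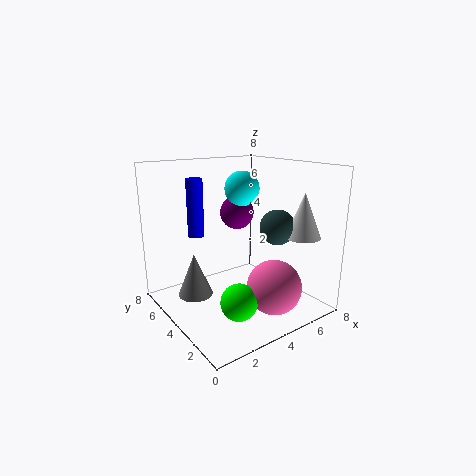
a_1 = 5
b_1 = 5.5
s_1 = 1
a_2 = 7
b_2 = 2
c_2 = 4
t_2 = 2.5
b_3 = 5
c_3 = 6.5
s_3 = 1
a_4 = 6
b_4 = 3
c_4 = 4.5
a_5 = 3
b_5 = 7
c_5 = 3.5
t_5 = 3.5
a_6 = 5
b_6 = 2
s_6 = 1.5
a_7 = 2
b_7 = 5.5
c_7 = 0.5
t_7 = 2.5
a_8 = 3
b_8 = 2.5
c_8 = 1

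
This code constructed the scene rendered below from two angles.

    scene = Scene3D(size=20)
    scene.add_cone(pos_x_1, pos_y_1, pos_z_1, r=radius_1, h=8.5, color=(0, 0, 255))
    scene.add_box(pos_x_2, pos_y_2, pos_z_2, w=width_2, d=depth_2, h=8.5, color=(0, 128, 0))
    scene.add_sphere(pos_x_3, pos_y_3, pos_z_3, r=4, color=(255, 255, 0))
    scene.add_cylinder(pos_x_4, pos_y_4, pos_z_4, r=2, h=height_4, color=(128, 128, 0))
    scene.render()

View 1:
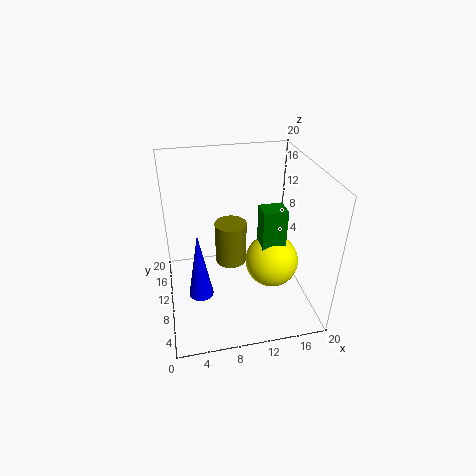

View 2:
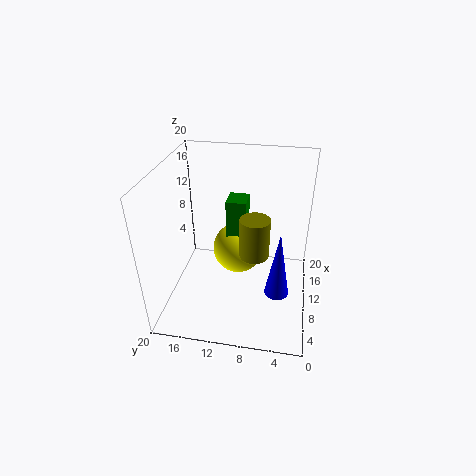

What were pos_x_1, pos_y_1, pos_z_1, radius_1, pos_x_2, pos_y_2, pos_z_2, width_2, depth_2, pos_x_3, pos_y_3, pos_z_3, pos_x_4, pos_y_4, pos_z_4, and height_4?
pos_x_1 = 4, pos_y_1 = 4, pos_z_1 = 6.5, radius_1 = 1.5, pos_x_2 = 13.5, pos_y_2 = 9.5, pos_z_2 = 5, width_2 = 3.5, depth_2 = 3, pos_x_3 = 15.5, pos_y_3 = 11, pos_z_3 = 4.5, pos_x_4 = 8.5, pos_y_4 = 7.5, pos_z_4 = 8.5, height_4 = 5.5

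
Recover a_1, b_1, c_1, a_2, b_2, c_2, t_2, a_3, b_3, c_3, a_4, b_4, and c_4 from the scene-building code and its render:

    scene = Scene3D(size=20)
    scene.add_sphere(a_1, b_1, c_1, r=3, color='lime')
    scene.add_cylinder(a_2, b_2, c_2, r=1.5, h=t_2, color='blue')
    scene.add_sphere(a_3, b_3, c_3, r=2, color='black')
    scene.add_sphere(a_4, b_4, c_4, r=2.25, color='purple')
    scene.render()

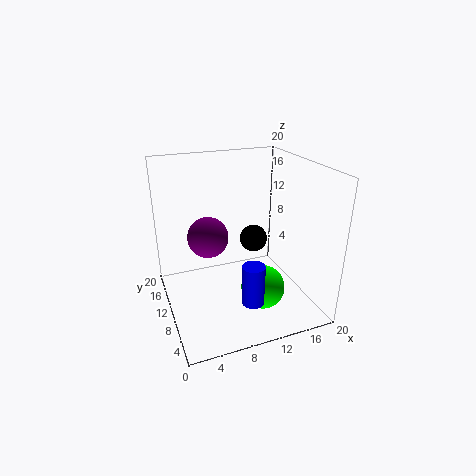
a_1 = 12.25; b_1 = 6.25; c_1 = 3.75; a_2 = 10; b_2 = 4.5; c_2 = 3; t_2 = 5.5; a_3 = 13.25; b_3 = 12; c_3 = 8.5; a_4 = 4; b_4 = 3.75; c_4 = 14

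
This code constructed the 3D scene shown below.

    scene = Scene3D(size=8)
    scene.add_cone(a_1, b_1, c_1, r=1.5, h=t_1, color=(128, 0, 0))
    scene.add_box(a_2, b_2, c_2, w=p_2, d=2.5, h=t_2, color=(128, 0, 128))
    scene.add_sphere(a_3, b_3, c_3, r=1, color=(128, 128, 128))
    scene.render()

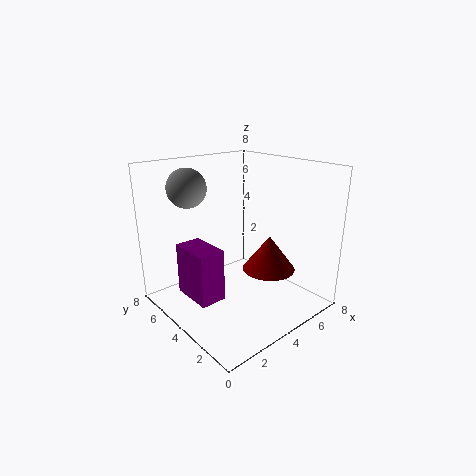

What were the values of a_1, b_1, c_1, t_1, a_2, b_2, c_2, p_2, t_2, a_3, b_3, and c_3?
a_1 = 5.5, b_1 = 3, c_1 = 2, t_1 = 2, a_2 = 1.5, b_2 = 4, c_2 = 0.5, p_2 = 1.5, t_2 = 3, a_3 = 1.5, b_3 = 5, c_3 = 7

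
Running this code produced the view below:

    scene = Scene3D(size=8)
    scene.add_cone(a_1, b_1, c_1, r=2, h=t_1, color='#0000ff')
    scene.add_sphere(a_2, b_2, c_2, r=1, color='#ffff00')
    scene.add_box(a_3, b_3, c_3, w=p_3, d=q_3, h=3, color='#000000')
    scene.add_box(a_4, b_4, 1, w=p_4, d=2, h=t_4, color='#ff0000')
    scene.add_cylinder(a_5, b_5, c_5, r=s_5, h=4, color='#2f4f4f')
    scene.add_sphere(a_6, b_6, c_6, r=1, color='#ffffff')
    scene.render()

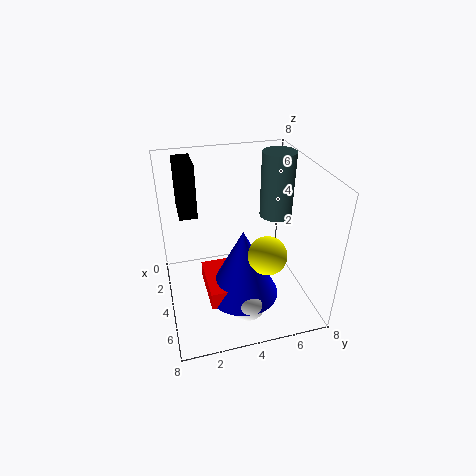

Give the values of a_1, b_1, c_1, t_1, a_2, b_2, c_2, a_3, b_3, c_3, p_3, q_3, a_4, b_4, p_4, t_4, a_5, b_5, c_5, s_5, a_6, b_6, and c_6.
a_1 = 5, b_1 = 4, c_1 = 1, t_1 = 4, a_2 = 6, b_2 = 5, c_2 = 4, a_3 = 1, b_3 = 1, c_3 = 5, p_3 = 2, q_3 = 1, a_4 = 3, b_4 = 2, p_4 = 3, t_4 = 1, a_5 = 2, b_5 = 7, c_5 = 4, s_5 = 1, a_6 = 6, b_6 = 4, c_6 = 1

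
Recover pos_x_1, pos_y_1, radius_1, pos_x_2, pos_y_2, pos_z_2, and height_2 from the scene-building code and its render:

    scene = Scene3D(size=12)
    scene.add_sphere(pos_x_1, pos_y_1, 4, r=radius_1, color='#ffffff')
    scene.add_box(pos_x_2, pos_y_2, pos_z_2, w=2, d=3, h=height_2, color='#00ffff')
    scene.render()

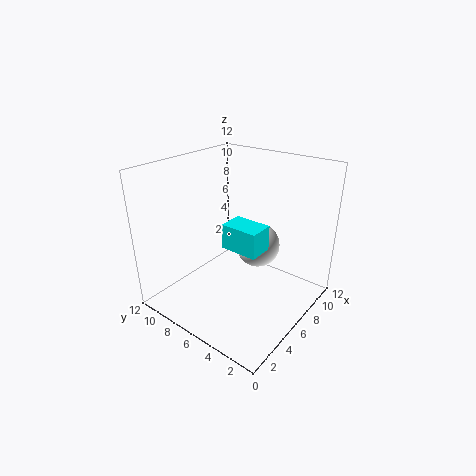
pos_x_1 = 9; pos_y_1 = 6; radius_1 = 2; pos_x_2 = 4; pos_y_2 = 3; pos_z_2 = 6; height_2 = 2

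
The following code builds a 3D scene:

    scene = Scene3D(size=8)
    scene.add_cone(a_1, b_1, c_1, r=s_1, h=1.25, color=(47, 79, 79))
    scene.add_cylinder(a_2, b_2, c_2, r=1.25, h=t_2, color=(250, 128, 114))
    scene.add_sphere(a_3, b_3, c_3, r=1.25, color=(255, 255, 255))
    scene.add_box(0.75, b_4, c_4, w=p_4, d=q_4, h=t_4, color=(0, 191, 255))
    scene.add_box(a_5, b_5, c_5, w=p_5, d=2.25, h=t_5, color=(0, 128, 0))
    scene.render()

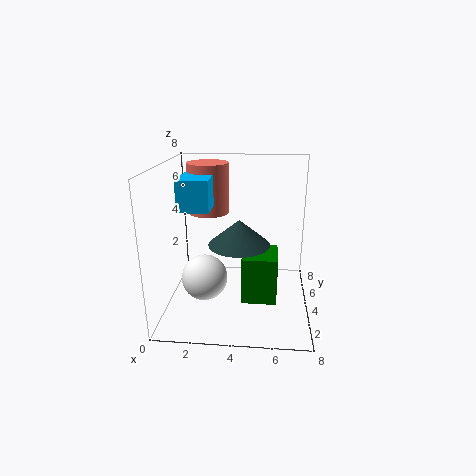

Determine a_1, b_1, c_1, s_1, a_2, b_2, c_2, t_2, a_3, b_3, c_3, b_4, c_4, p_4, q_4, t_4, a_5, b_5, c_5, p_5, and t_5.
a_1 = 4.25; b_1 = 2; c_1 = 4.5; s_1 = 1.5; a_2 = 2; b_2 = 6.25; c_2 = 4.75; t_2 = 3; a_3 = 2.25; b_3 = 3; c_3 = 2; b_4 = 3.5; c_4 = 5.5; p_4 = 1.75; q_4 = 2.25; t_4 = 1.75; a_5 = 4.25; b_5 = 3.25; c_5 = 0.25; p_5 = 2; t_5 = 2.75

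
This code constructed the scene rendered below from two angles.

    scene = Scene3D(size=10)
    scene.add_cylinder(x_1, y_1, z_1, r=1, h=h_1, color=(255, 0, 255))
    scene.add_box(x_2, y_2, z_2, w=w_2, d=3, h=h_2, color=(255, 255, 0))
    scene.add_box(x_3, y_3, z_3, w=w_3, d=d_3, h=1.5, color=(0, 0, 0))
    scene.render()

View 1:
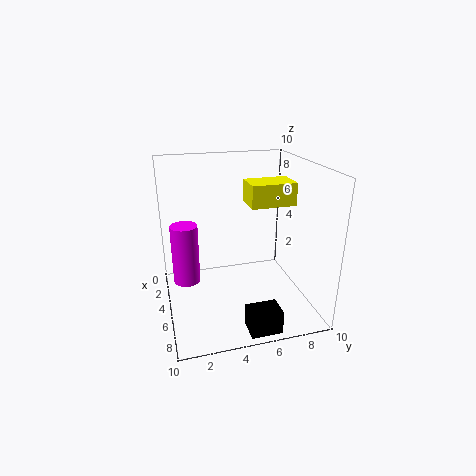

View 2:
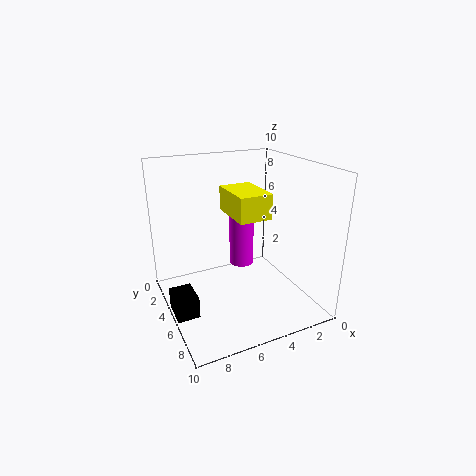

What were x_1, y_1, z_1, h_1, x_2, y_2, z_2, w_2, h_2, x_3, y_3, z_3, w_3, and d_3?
x_1 = 3; y_1 = 1.5; z_1 = 1; h_1 = 4.5; x_2 = 4.5; y_2 = 5.5; z_2 = 7.5; w_2 = 2; h_2 = 1.5; x_3 = 8.5; y_3 = 4.5; z_3 = 0.5; w_3 = 1.5; d_3 = 2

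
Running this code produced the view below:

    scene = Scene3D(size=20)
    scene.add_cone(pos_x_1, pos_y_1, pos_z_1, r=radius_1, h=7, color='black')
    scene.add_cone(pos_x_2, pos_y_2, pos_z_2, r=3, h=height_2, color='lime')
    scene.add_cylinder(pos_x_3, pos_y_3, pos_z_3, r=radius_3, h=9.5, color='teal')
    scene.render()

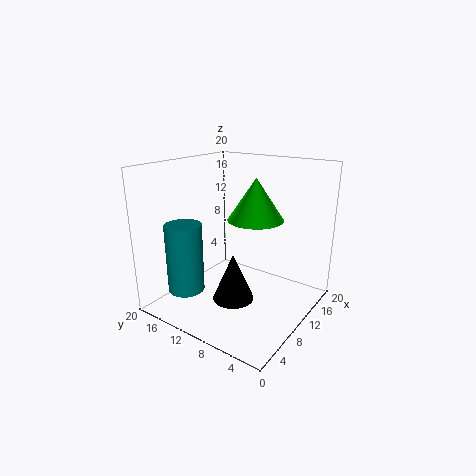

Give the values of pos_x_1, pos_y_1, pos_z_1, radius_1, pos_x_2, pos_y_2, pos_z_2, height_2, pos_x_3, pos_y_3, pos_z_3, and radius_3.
pos_x_1 = 9.5; pos_y_1 = 10.5; pos_z_1 = 0.5; radius_1 = 3; pos_x_2 = 4; pos_y_2 = 3.5; pos_z_2 = 15.5; height_2 = 4.5; pos_x_3 = 4.5; pos_y_3 = 15; pos_z_3 = 3; radius_3 = 2.5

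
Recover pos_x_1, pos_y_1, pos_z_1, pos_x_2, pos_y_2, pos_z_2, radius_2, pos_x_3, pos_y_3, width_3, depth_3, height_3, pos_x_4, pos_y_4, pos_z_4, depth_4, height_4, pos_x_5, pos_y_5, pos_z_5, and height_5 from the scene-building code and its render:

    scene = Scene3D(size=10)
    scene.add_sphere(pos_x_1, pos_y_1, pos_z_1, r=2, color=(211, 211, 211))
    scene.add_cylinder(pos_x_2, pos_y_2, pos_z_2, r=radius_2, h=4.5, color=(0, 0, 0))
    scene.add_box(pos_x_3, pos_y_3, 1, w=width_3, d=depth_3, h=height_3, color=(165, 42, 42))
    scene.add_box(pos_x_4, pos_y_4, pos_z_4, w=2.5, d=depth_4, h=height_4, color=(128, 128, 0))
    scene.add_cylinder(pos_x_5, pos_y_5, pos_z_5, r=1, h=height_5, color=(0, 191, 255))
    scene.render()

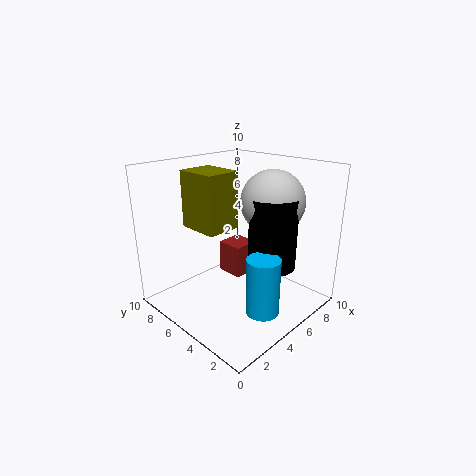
pos_x_1 = 5.5, pos_y_1 = 2.5, pos_z_1 = 8, pos_x_2 = 5, pos_y_2 = 2, pos_z_2 = 4, radius_2 = 1.5, pos_x_3 = 6, pos_y_3 = 6, width_3 = 2, depth_3 = 2, height_3 = 2.5, pos_x_4 = 3, pos_y_4 = 5.5, pos_z_4 = 5.5, depth_4 = 3, height_4 = 4, pos_x_5 = 3, pos_y_5 = 1, pos_z_5 = 2, height_5 = 3.5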